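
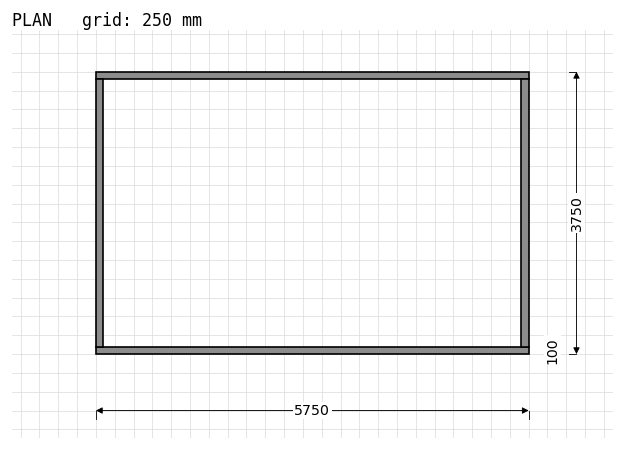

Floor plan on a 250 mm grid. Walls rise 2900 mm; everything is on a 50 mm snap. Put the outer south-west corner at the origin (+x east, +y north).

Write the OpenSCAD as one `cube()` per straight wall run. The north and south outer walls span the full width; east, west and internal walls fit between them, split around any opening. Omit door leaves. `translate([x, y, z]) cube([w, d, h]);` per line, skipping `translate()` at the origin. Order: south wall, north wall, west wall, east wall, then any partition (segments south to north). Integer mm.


cube([5750, 100, 2900]);
translate([0, 3650, 0]) cube([5750, 100, 2900]);
translate([0, 100, 0]) cube([100, 3550, 2900]);
translate([5650, 100, 0]) cube([100, 3550, 2900]);


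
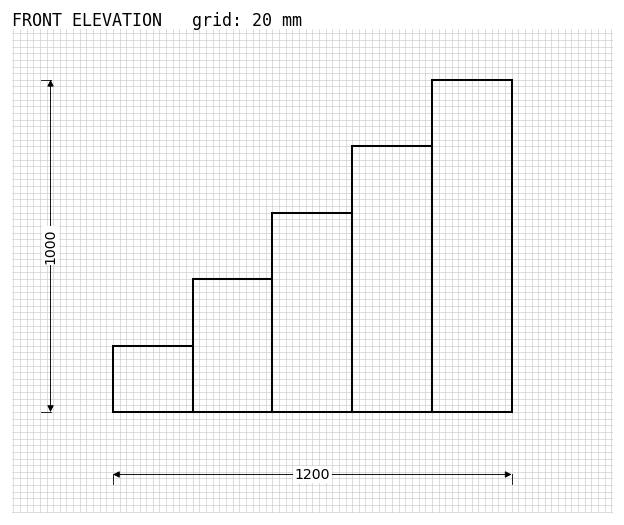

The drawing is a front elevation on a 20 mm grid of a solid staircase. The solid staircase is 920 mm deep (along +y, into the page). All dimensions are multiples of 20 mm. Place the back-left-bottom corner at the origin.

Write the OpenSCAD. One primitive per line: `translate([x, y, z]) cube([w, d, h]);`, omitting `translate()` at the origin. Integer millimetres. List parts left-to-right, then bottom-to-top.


cube([240, 920, 200]);
translate([240, 0, 0]) cube([240, 920, 400]);
translate([480, 0, 0]) cube([240, 920, 600]);
translate([720, 0, 0]) cube([240, 920, 800]);
translate([960, 0, 0]) cube([240, 920, 1000]);


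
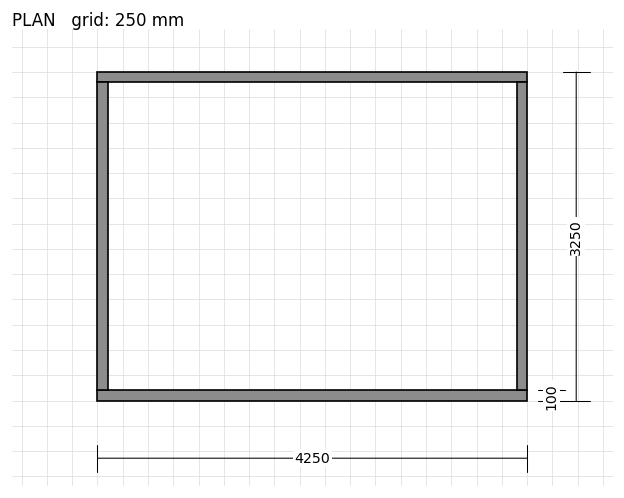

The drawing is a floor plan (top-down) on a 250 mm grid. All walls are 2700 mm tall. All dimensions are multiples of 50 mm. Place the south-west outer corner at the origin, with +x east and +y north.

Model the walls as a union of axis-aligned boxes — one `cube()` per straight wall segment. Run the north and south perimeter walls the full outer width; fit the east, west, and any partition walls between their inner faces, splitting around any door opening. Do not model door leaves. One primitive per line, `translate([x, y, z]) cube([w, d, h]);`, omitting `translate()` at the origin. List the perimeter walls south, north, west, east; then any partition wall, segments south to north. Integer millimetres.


cube([4250, 100, 2700]);
translate([0, 3150, 0]) cube([4250, 100, 2700]);
translate([0, 100, 0]) cube([100, 3050, 2700]);
translate([4150, 100, 0]) cube([100, 3050, 2700]);


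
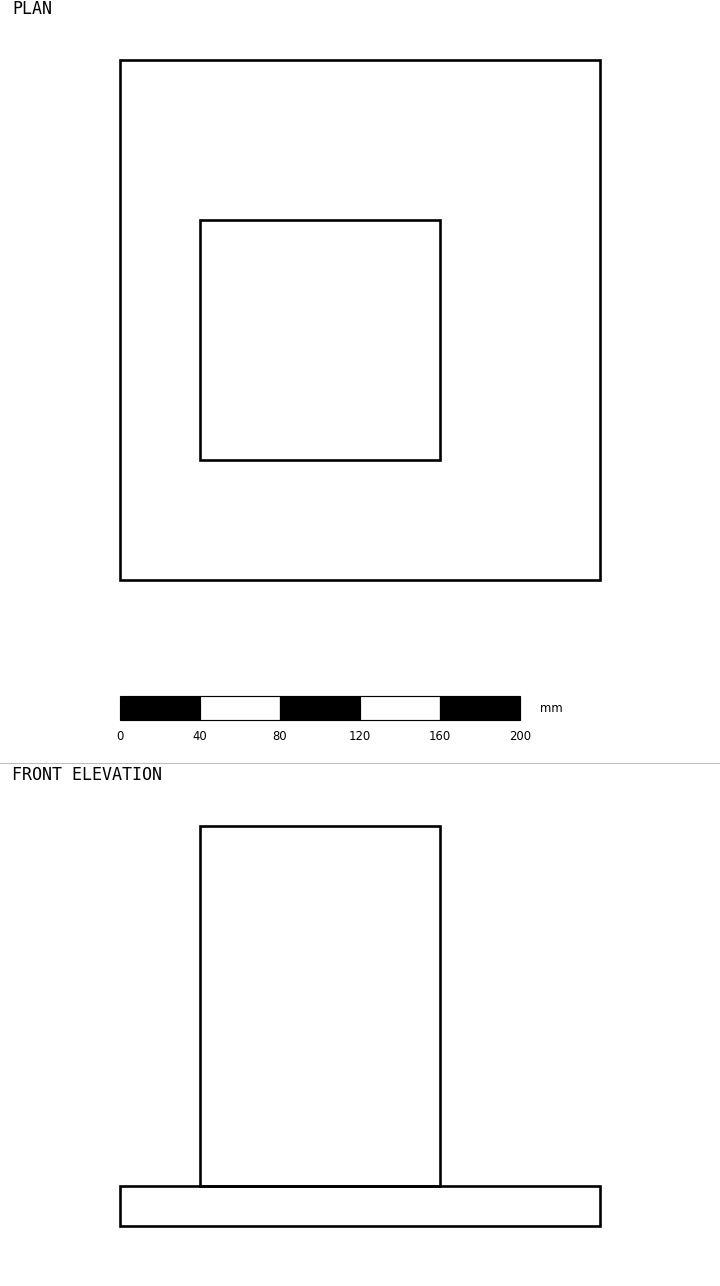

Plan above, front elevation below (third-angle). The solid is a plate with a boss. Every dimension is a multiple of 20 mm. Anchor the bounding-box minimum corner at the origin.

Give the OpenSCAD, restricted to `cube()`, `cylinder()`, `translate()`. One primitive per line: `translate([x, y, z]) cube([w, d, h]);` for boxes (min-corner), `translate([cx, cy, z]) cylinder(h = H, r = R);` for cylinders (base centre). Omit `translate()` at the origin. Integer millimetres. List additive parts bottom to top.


cube([240, 260, 20]);
translate([40, 60, 20]) cube([120, 120, 180]);


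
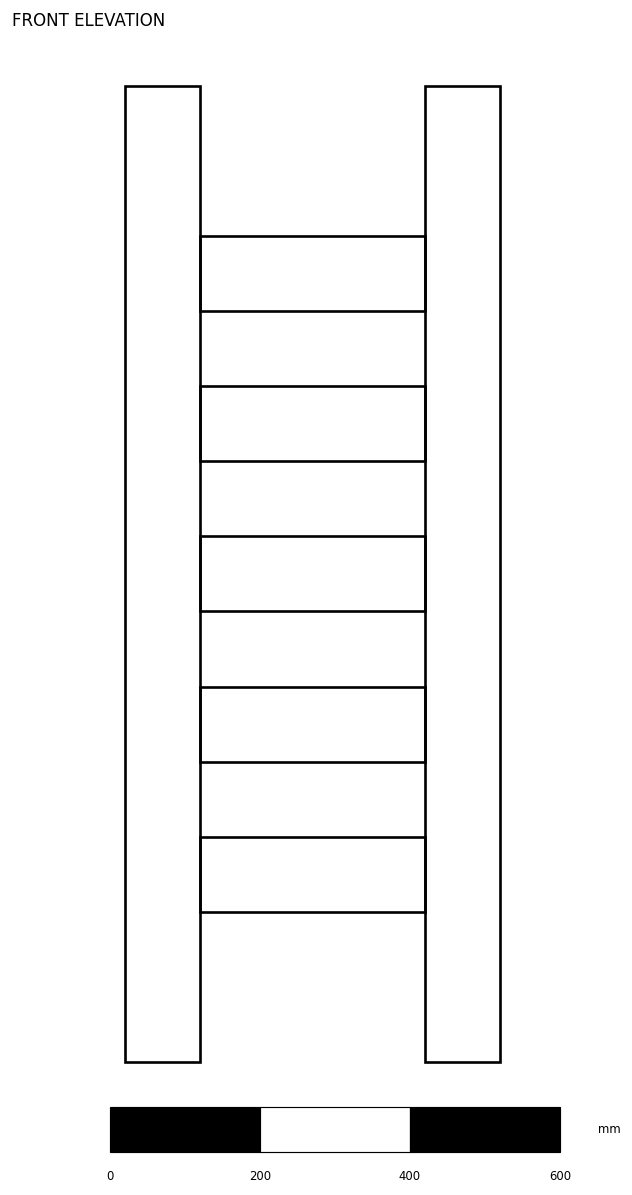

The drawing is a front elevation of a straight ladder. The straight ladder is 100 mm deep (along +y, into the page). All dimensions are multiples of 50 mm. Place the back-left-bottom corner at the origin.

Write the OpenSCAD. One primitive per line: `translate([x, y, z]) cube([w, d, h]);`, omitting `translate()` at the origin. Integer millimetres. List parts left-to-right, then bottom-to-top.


cube([100, 100, 1300]);
translate([100, 0, 200]) cube([300, 100, 100]);
translate([100, 0, 400]) cube([300, 100, 100]);
translate([100, 0, 600]) cube([300, 100, 100]);
translate([100, 0, 800]) cube([300, 100, 100]);
translate([100, 0, 1000]) cube([300, 100, 100]);
translate([400, 0, 0]) cube([100, 100, 1300]);


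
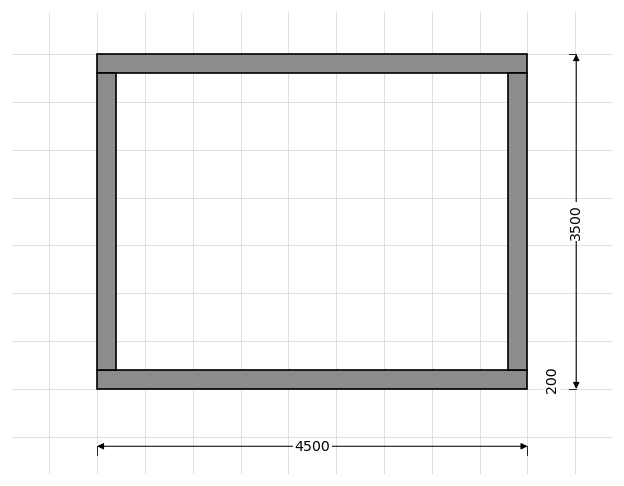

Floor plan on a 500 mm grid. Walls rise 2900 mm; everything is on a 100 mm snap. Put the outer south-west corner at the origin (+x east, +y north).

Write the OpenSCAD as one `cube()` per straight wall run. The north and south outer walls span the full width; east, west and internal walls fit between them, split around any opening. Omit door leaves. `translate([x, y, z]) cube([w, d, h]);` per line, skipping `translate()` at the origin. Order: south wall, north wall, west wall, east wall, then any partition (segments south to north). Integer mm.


cube([4500, 200, 2900]);
translate([0, 3300, 0]) cube([4500, 200, 2900]);
translate([0, 200, 0]) cube([200, 3100, 2900]);
translate([4300, 200, 0]) cube([200, 3100, 2900]);


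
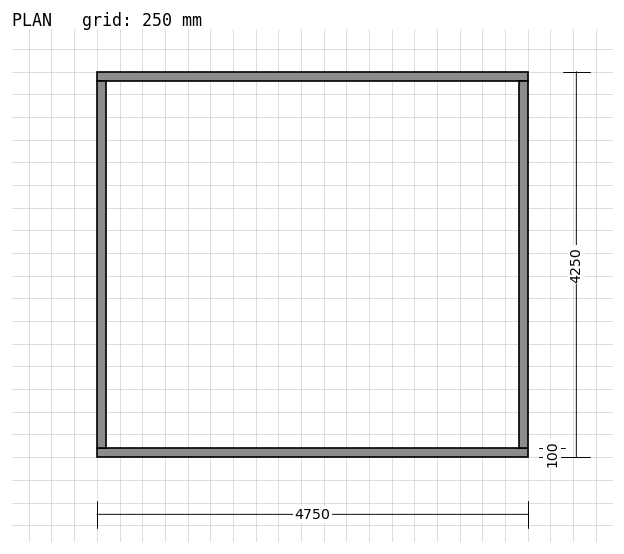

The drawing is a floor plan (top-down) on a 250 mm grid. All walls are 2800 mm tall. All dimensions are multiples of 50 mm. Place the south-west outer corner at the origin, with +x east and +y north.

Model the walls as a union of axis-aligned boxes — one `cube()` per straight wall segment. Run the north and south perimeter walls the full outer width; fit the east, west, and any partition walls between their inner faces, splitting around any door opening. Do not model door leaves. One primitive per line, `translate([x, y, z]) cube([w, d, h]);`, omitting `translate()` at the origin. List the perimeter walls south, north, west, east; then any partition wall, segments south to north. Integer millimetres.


cube([4750, 100, 2800]);
translate([0, 4150, 0]) cube([4750, 100, 2800]);
translate([0, 100, 0]) cube([100, 4050, 2800]);
translate([4650, 100, 0]) cube([100, 4050, 2800]);


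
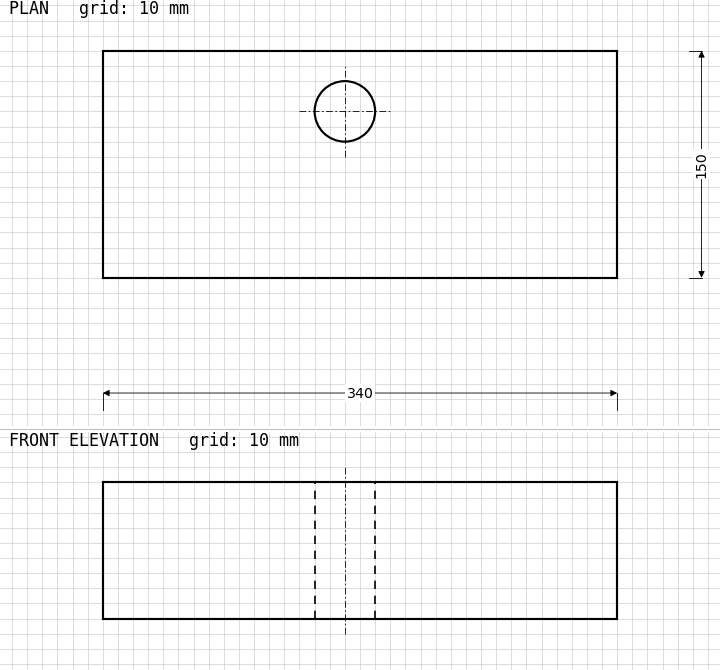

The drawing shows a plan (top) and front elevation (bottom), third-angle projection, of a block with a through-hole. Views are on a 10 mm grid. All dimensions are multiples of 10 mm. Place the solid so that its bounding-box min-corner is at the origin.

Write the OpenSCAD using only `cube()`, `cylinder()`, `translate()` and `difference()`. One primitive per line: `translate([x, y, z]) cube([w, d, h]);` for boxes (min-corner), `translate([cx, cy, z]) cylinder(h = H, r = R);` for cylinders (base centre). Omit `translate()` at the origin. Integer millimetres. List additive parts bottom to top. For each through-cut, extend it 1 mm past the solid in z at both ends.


difference() {
  cube([340, 150, 90]);
  translate([160, 110, -1]) cylinder(h = 92, r = 20);
}


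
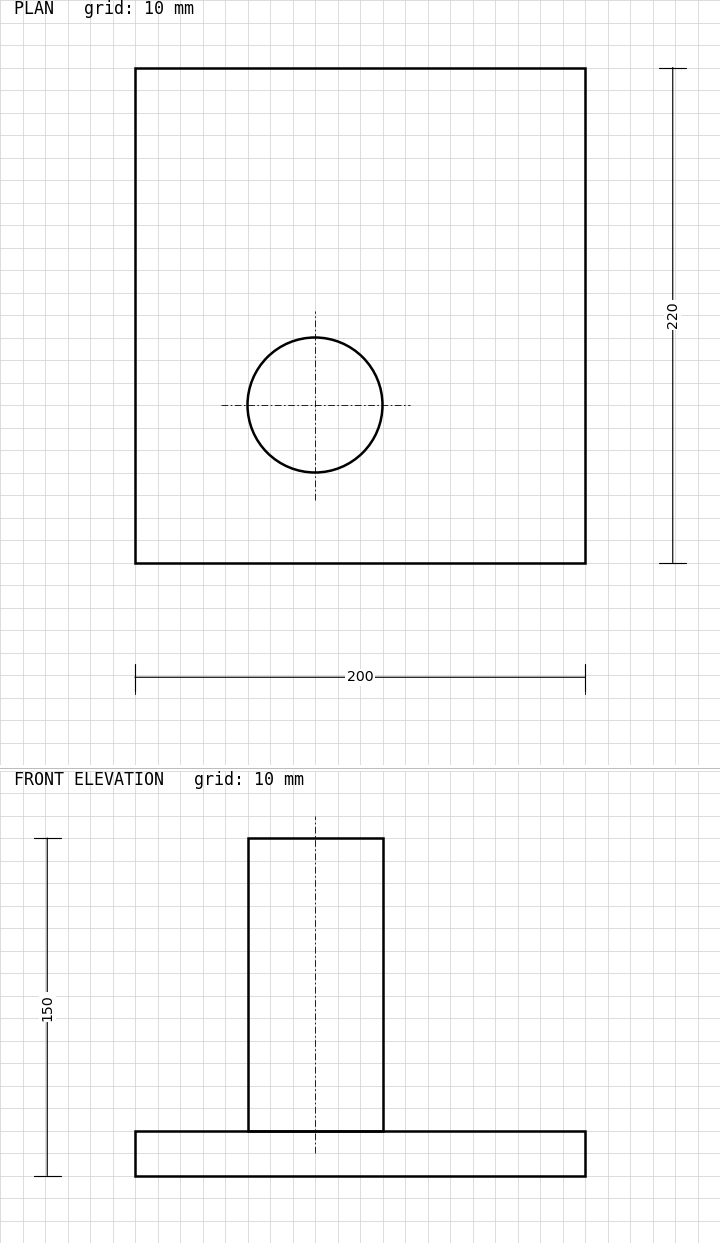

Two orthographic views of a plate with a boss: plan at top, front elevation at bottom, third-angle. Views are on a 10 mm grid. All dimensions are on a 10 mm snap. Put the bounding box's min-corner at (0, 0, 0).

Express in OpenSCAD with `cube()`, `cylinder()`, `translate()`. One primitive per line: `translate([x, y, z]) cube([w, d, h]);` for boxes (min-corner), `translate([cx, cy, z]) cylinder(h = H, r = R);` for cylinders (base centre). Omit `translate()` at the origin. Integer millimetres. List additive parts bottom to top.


cube([200, 220, 20]);
translate([80, 70, 20]) cylinder(h = 130, r = 30);


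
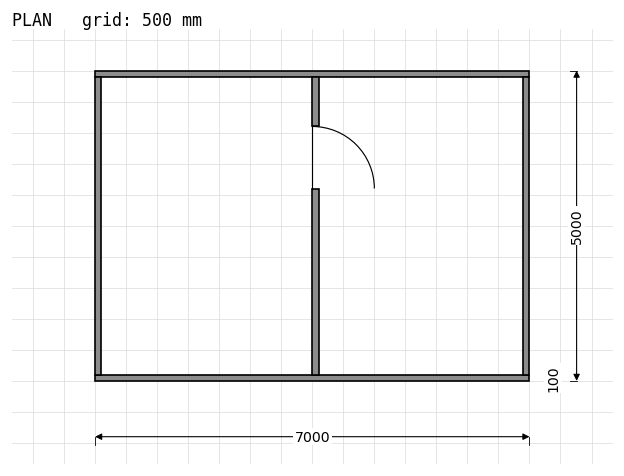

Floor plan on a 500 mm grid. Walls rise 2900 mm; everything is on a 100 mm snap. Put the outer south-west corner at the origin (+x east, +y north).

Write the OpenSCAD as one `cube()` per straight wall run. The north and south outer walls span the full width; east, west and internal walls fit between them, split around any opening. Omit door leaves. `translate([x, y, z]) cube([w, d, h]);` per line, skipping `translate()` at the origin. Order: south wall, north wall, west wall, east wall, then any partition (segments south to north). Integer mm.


cube([7000, 100, 2900]);
translate([0, 4900, 0]) cube([7000, 100, 2900]);
translate([0, 100, 0]) cube([100, 4800, 2900]);
translate([6900, 100, 0]) cube([100, 4800, 2900]);
translate([3500, 100, 0]) cube([100, 3000, 2900]);
translate([3500, 4100, 0]) cube([100, 800, 2900]);


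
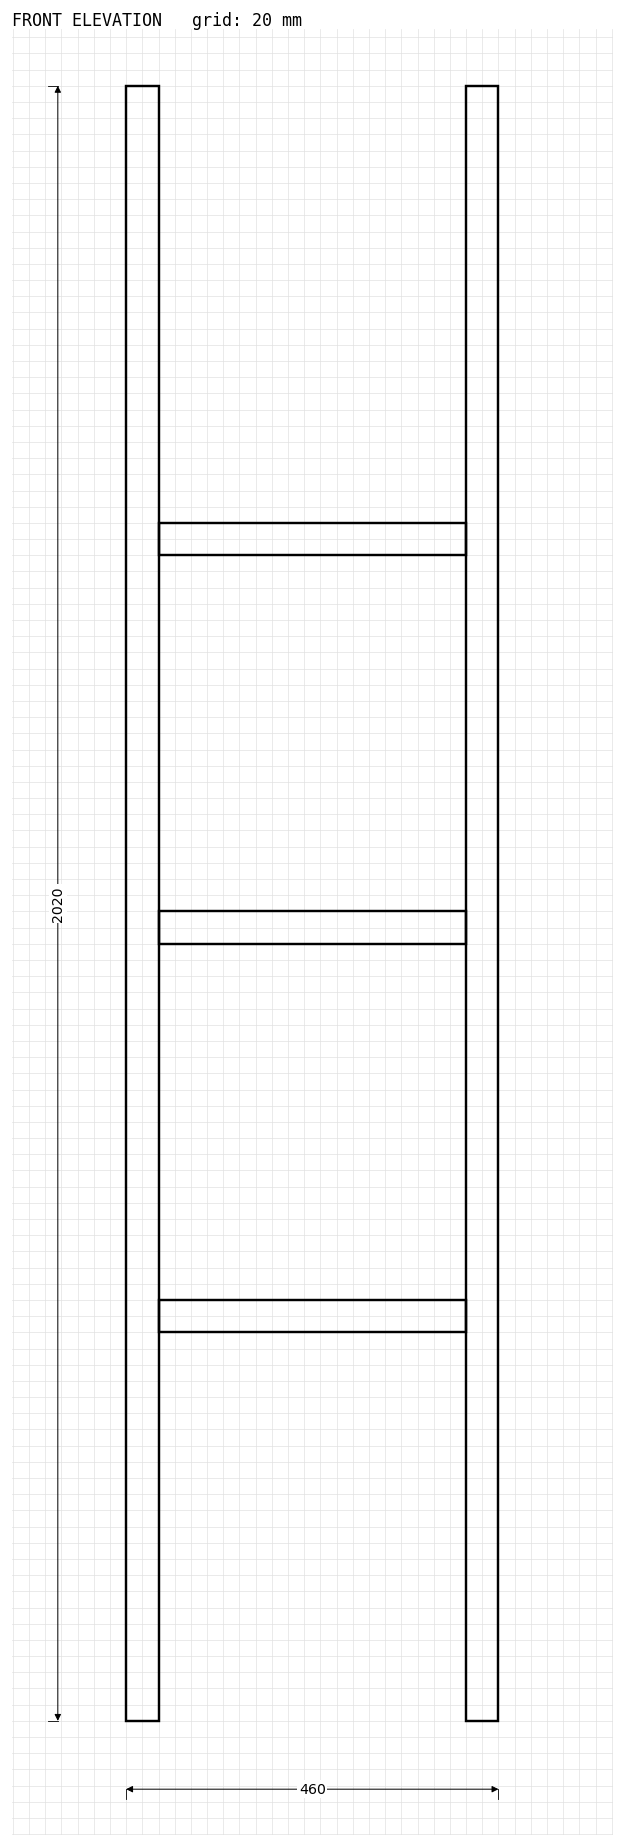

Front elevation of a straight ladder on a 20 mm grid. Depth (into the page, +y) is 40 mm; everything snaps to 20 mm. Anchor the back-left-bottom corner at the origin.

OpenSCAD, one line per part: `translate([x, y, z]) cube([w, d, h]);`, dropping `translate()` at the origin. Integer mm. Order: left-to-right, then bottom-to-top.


cube([40, 40, 2020]);
translate([40, 0, 480]) cube([380, 40, 40]);
translate([40, 0, 960]) cube([380, 40, 40]);
translate([40, 0, 1440]) cube([380, 40, 40]);
translate([420, 0, 0]) cube([40, 40, 2020]);


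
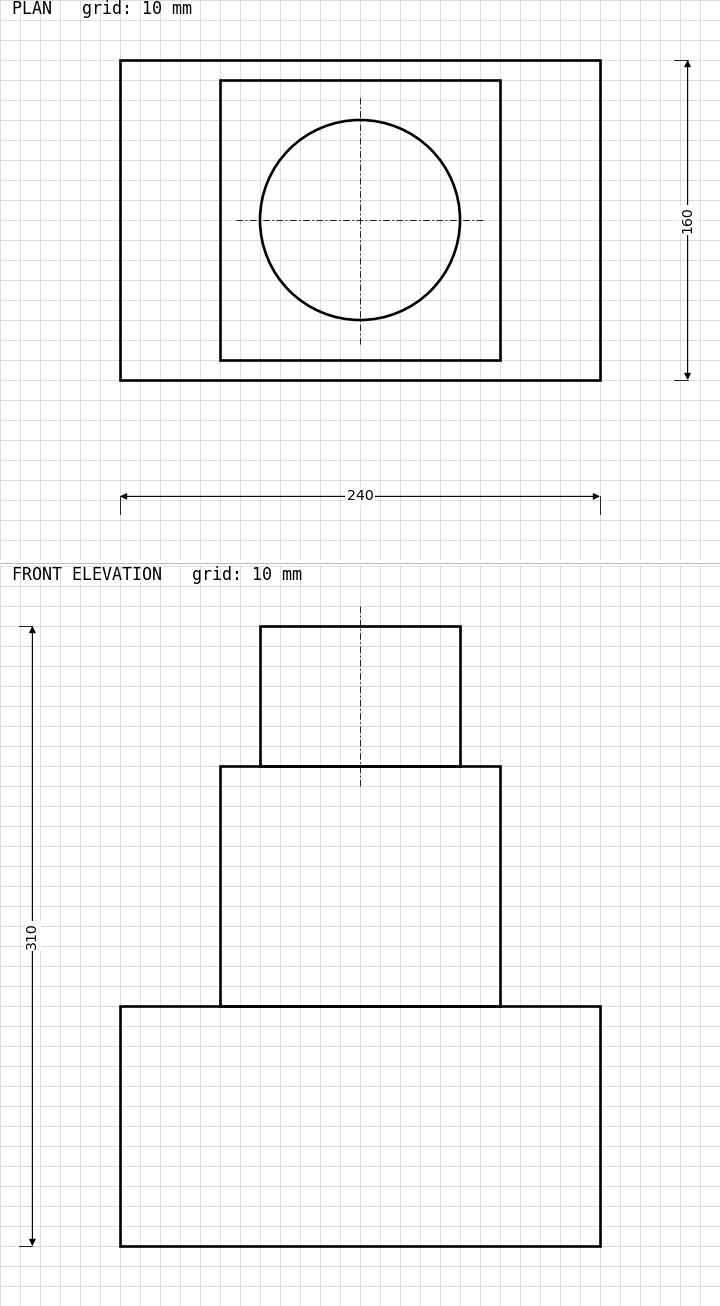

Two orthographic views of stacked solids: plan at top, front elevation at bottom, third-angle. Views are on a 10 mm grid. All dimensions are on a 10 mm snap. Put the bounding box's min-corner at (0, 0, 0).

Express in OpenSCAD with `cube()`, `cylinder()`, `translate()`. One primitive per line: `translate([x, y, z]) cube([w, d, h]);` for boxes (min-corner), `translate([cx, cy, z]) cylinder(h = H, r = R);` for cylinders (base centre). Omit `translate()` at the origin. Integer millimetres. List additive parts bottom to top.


cube([240, 160, 120]);
translate([50, 10, 120]) cube([140, 140, 120]);
translate([120, 80, 240]) cylinder(h = 70, r = 50);


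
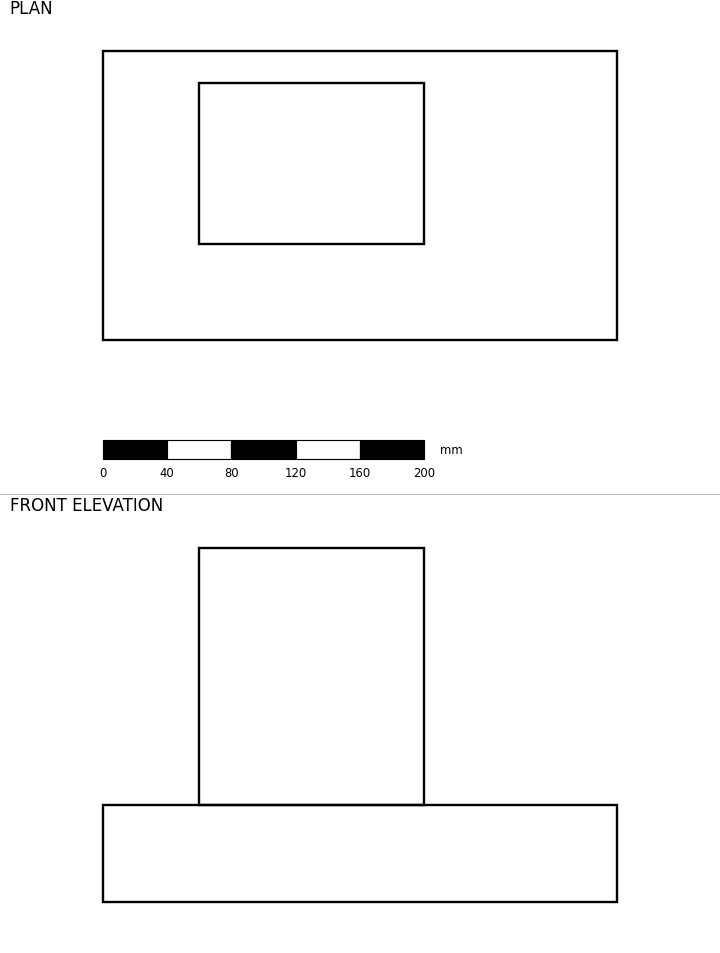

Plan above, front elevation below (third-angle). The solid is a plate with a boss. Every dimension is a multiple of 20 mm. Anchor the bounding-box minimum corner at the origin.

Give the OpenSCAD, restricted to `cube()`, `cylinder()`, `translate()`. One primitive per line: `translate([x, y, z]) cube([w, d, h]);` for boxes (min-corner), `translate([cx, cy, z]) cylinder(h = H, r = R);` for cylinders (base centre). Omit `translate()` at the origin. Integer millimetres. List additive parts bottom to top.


cube([320, 180, 60]);
translate([60, 60, 60]) cube([140, 100, 160]);


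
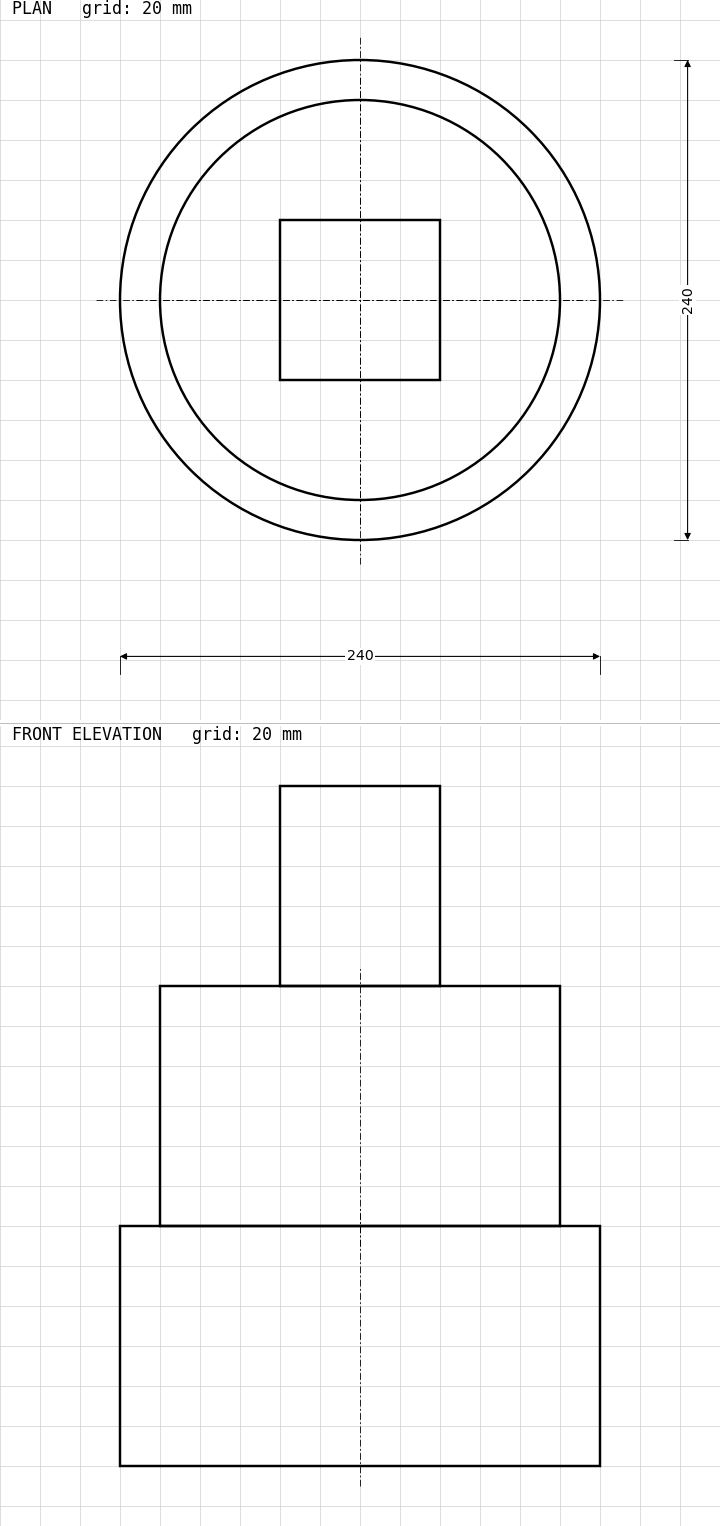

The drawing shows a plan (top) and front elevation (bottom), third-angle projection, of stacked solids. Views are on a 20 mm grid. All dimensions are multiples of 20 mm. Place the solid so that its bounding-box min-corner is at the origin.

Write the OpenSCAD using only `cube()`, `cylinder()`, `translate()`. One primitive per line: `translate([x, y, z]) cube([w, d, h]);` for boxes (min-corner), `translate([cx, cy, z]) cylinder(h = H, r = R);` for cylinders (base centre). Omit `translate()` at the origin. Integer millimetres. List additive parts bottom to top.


translate([120, 120, 0]) cylinder(h = 120, r = 120);
translate([120, 120, 120]) cylinder(h = 120, r = 100);
translate([80, 80, 240]) cube([80, 80, 100]);


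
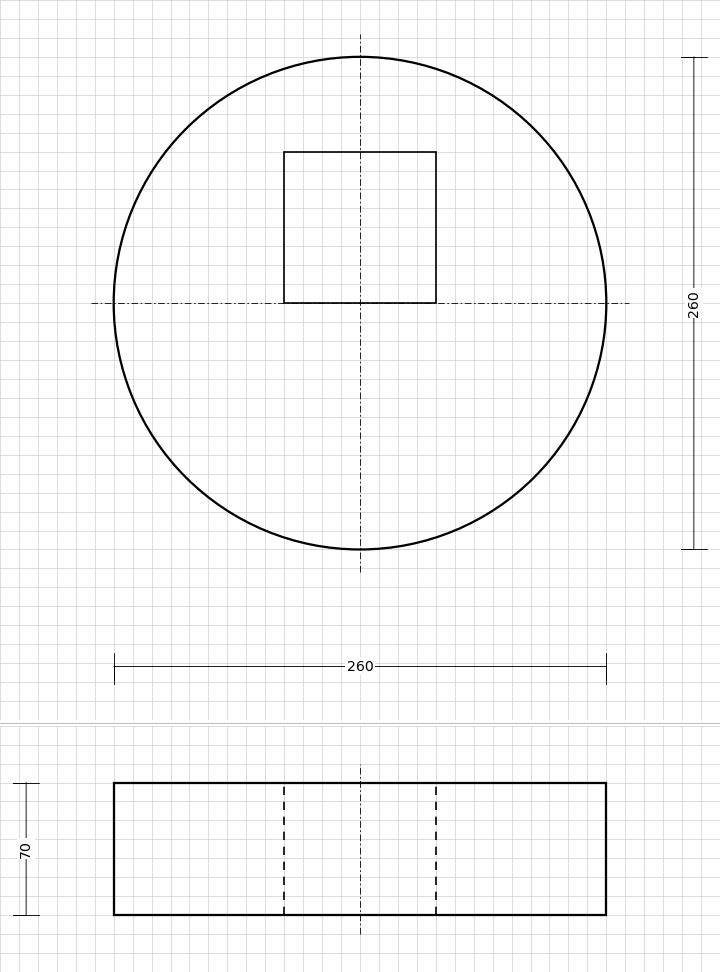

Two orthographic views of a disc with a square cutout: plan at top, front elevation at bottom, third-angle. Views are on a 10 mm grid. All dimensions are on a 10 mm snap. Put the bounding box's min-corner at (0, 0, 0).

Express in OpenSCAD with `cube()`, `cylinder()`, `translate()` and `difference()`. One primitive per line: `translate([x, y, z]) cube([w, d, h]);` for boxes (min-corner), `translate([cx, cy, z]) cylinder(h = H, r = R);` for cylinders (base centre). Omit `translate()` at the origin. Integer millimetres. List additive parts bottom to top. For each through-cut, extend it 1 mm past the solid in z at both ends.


difference() {
  translate([130, 130, 0]) cylinder(h = 70, r = 130);
  translate([90, 130, -1]) cube([80, 80, 72]);
}


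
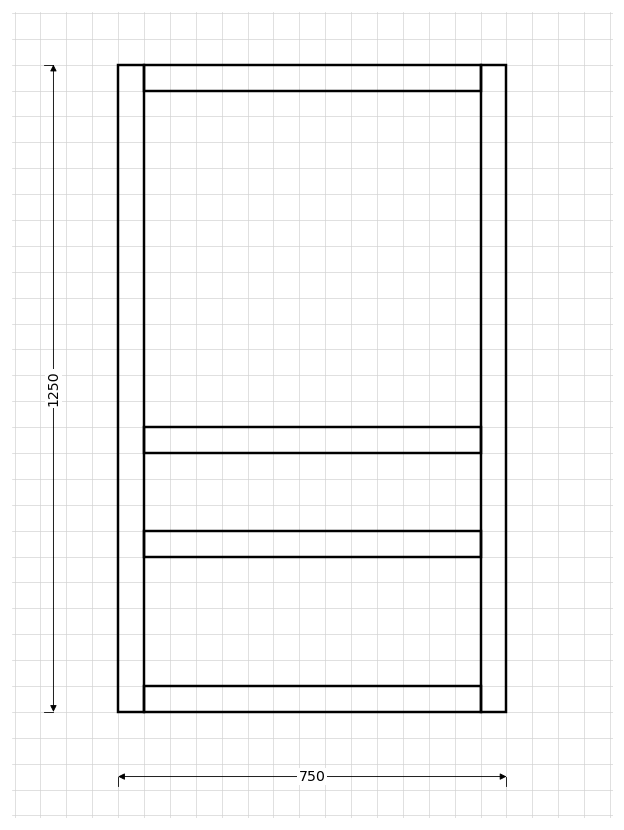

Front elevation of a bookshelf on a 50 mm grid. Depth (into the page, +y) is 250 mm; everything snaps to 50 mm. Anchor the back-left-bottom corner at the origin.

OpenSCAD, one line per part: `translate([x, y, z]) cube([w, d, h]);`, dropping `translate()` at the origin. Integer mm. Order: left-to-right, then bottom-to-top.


cube([50, 250, 1250]);
translate([50, 0, 0]) cube([650, 250, 50]);
translate([50, 0, 300]) cube([650, 250, 50]);
translate([50, 0, 500]) cube([650, 250, 50]);
translate([50, 0, 1200]) cube([650, 250, 50]);
translate([700, 0, 0]) cube([50, 250, 1250]);


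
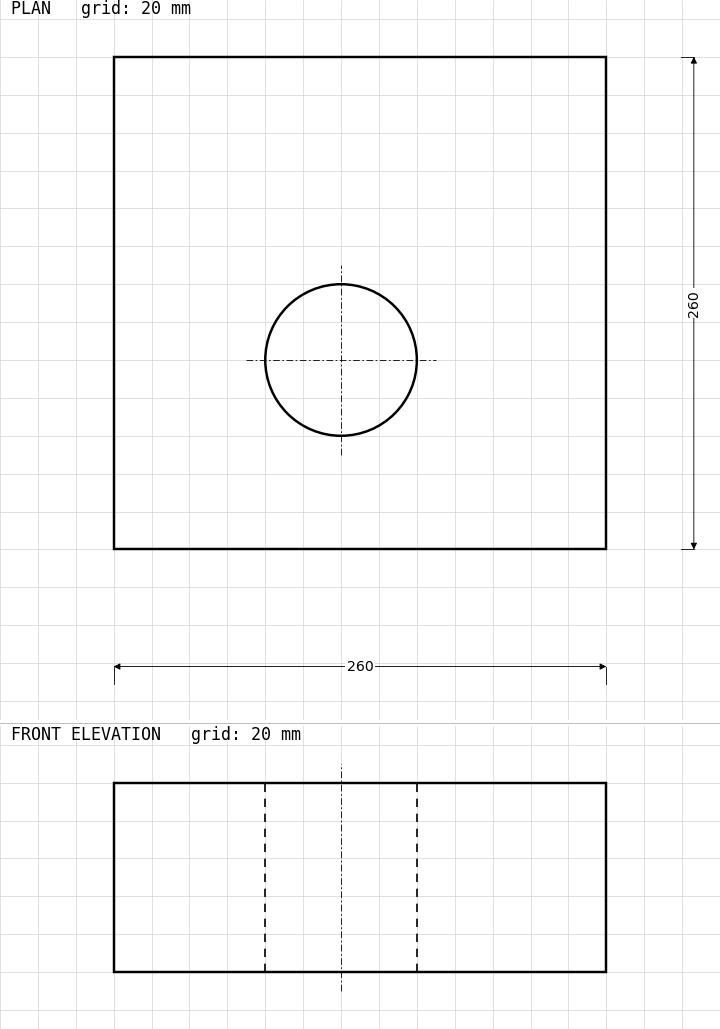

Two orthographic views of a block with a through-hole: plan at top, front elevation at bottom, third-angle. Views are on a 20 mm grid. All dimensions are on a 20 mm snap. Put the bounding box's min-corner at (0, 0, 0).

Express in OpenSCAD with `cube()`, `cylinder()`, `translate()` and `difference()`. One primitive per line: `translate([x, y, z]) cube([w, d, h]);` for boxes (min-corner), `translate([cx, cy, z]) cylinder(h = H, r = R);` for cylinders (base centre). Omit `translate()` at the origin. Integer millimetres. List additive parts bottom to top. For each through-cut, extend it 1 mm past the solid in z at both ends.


difference() {
  cube([260, 260, 100]);
  translate([120, 100, -1]) cylinder(h = 102, r = 40);
}


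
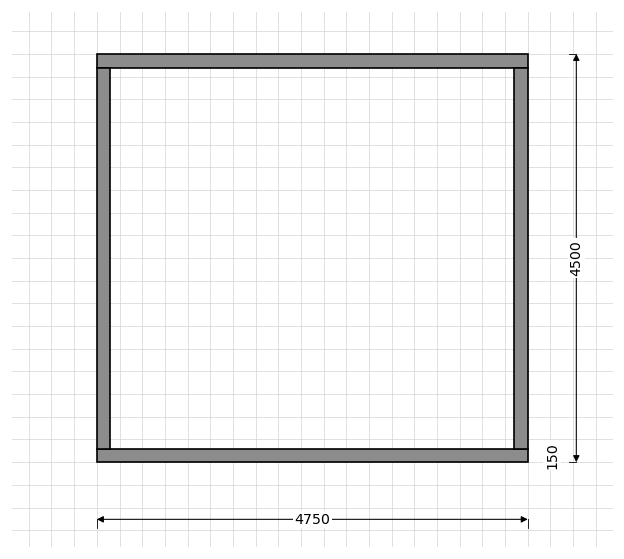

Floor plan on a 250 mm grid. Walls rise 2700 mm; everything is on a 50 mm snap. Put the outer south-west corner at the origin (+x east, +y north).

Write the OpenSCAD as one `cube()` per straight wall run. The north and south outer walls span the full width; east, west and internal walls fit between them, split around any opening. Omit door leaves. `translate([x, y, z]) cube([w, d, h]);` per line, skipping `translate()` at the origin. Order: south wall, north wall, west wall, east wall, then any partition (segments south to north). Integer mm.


cube([4750, 150, 2700]);
translate([0, 4350, 0]) cube([4750, 150, 2700]);
translate([0, 150, 0]) cube([150, 4200, 2700]);
translate([4600, 150, 0]) cube([150, 4200, 2700]);


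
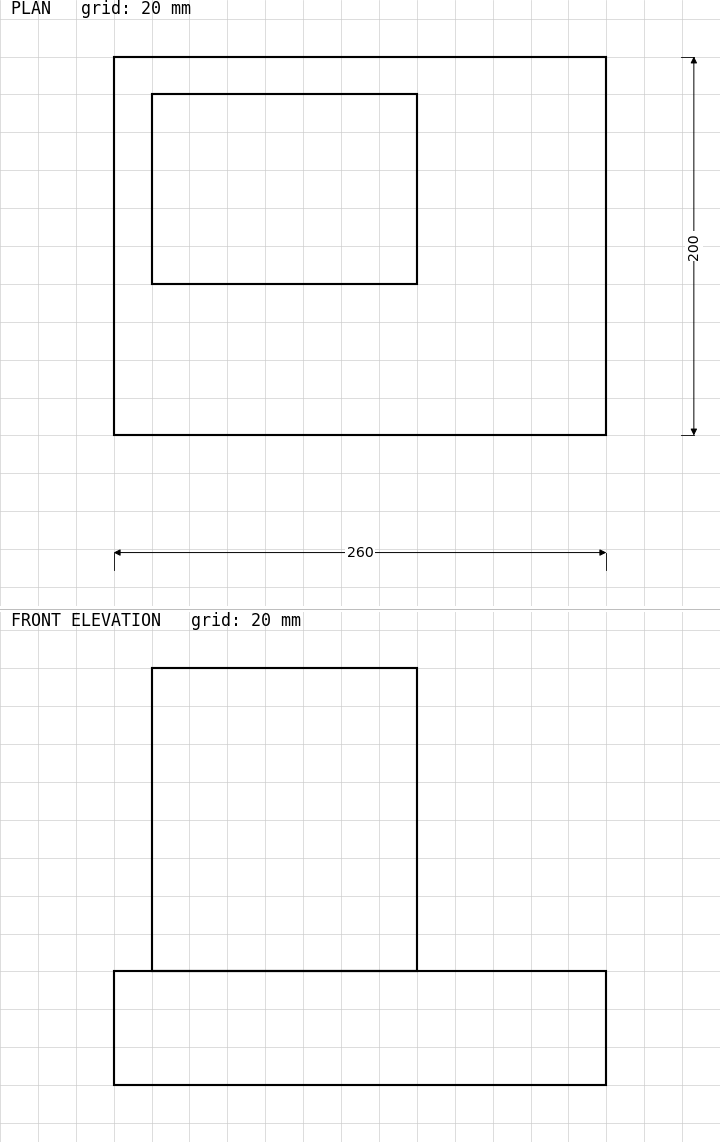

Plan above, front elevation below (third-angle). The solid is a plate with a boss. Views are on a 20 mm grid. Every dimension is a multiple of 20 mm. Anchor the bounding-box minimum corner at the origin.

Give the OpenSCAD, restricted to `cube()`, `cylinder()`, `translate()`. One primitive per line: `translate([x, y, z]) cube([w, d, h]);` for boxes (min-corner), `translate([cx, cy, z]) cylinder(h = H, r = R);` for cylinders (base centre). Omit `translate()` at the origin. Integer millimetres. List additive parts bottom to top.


cube([260, 200, 60]);
translate([20, 80, 60]) cube([140, 100, 160]);


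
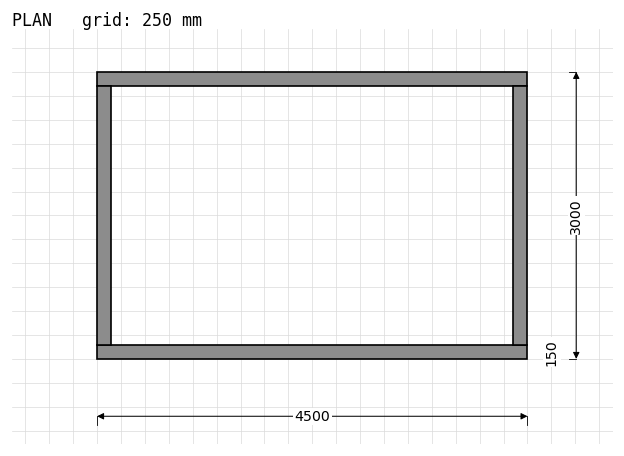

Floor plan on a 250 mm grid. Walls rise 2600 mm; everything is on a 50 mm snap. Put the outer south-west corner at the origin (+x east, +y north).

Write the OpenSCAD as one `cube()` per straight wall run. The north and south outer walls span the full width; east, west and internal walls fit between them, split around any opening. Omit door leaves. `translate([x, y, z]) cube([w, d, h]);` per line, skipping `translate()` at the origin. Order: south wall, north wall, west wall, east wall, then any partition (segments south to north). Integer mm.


cube([4500, 150, 2600]);
translate([0, 2850, 0]) cube([4500, 150, 2600]);
translate([0, 150, 0]) cube([150, 2700, 2600]);
translate([4350, 150, 0]) cube([150, 2700, 2600]);


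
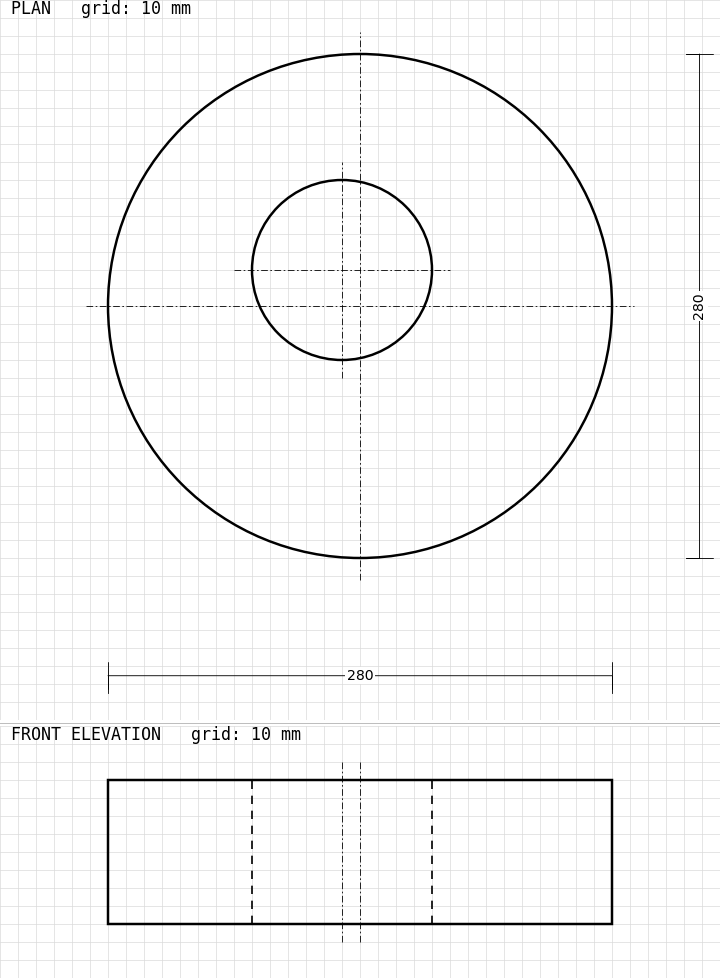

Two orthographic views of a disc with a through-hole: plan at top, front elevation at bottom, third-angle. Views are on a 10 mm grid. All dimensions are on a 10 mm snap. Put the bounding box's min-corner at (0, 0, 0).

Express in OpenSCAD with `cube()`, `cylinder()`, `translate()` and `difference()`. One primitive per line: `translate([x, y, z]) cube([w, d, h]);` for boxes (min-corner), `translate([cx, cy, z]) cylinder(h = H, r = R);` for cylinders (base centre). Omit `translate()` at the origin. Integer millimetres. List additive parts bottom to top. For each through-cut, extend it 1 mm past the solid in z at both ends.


difference() {
  translate([140, 140, 0]) cylinder(h = 80, r = 140);
  translate([130, 160, -1]) cylinder(h = 82, r = 50);
}


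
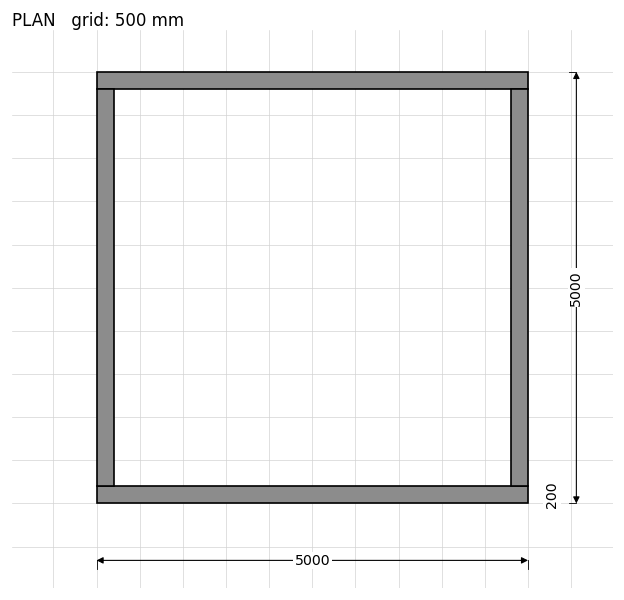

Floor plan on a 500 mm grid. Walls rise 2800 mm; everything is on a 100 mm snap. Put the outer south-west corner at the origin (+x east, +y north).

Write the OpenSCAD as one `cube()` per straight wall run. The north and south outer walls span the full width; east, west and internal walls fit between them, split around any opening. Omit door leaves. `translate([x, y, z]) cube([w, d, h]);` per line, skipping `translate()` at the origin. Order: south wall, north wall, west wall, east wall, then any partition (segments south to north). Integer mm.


cube([5000, 200, 2800]);
translate([0, 4800, 0]) cube([5000, 200, 2800]);
translate([0, 200, 0]) cube([200, 4600, 2800]);
translate([4800, 200, 0]) cube([200, 4600, 2800]);


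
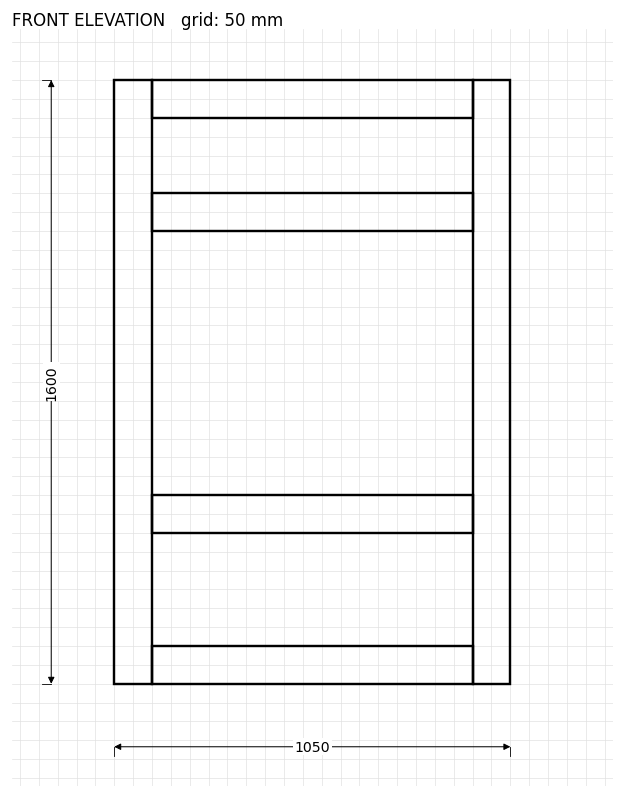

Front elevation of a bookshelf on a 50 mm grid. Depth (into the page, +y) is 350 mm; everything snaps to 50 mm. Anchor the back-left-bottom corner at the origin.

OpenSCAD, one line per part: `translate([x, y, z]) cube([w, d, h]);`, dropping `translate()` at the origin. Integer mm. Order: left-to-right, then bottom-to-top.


cube([100, 350, 1600]);
translate([100, 0, 0]) cube([850, 350, 100]);
translate([100, 0, 400]) cube([850, 350, 100]);
translate([100, 0, 1200]) cube([850, 350, 100]);
translate([100, 0, 1500]) cube([850, 350, 100]);
translate([950, 0, 0]) cube([100, 350, 1600]);


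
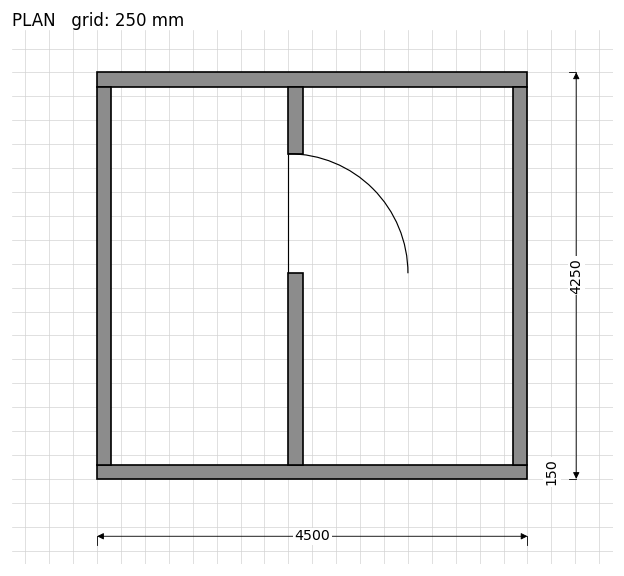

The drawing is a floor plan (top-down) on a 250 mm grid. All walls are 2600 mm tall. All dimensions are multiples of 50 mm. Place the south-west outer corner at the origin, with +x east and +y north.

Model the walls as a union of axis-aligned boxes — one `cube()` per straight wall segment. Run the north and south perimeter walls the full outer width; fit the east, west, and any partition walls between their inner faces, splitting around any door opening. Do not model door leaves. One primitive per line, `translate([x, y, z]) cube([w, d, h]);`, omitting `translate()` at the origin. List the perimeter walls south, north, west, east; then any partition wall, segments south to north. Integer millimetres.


cube([4500, 150, 2600]);
translate([0, 4100, 0]) cube([4500, 150, 2600]);
translate([0, 150, 0]) cube([150, 3950, 2600]);
translate([4350, 150, 0]) cube([150, 3950, 2600]);
translate([2000, 150, 0]) cube([150, 2000, 2600]);
translate([2000, 3400, 0]) cube([150, 700, 2600]);


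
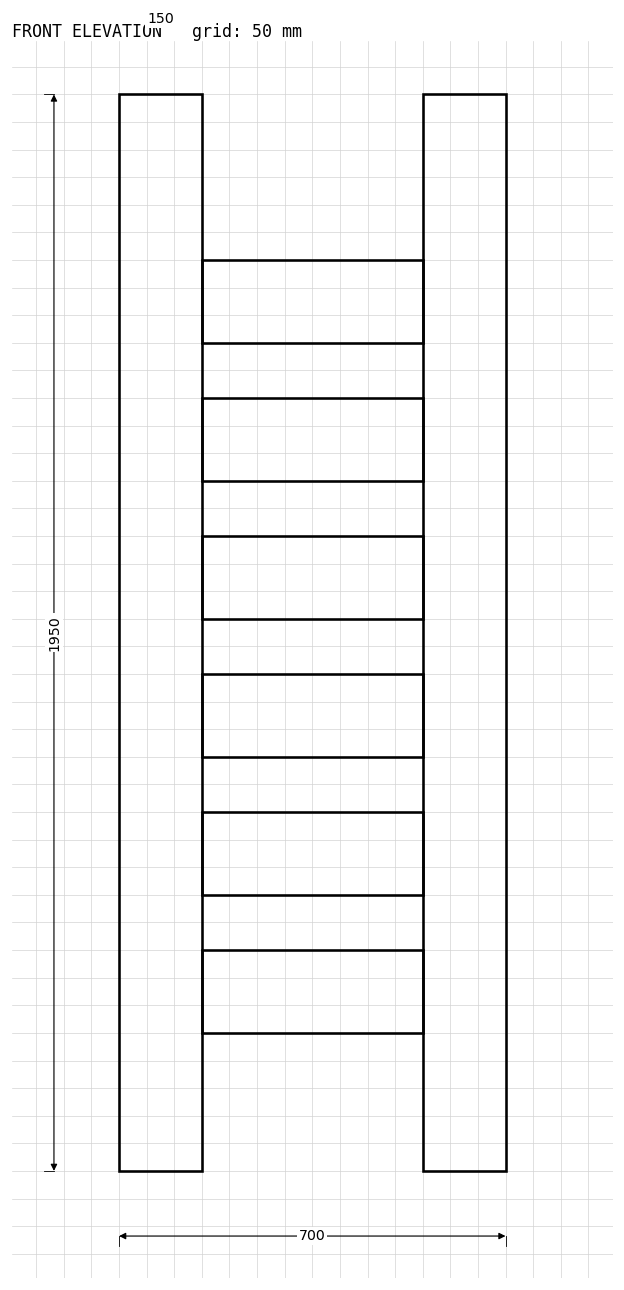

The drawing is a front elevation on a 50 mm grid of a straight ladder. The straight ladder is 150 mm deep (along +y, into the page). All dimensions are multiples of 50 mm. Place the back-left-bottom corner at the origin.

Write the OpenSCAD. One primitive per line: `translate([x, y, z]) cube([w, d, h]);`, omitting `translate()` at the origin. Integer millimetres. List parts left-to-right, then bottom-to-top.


cube([150, 150, 1950]);
translate([150, 0, 250]) cube([400, 150, 150]);
translate([150, 0, 500]) cube([400, 150, 150]);
translate([150, 0, 750]) cube([400, 150, 150]);
translate([150, 0, 1000]) cube([400, 150, 150]);
translate([150, 0, 1250]) cube([400, 150, 150]);
translate([150, 0, 1500]) cube([400, 150, 150]);
translate([550, 0, 0]) cube([150, 150, 1950]);


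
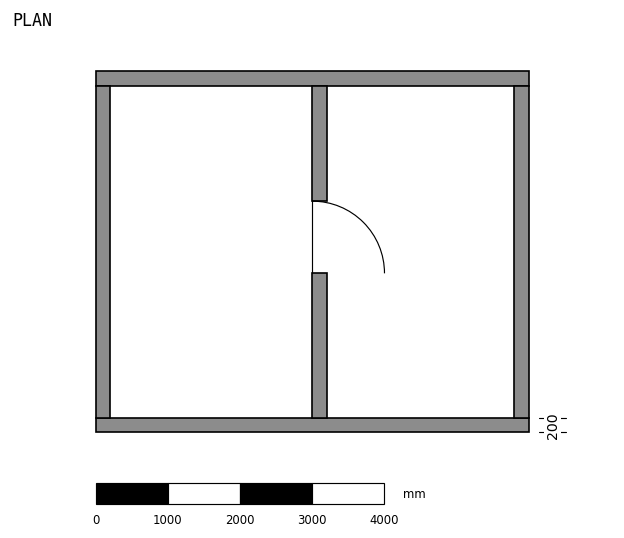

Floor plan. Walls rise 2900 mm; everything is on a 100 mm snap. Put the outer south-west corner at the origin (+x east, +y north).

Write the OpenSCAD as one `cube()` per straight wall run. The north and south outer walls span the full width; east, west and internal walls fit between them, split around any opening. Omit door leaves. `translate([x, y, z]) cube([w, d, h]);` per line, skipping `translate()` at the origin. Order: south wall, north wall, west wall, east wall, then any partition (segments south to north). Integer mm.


cube([6000, 200, 2900]);
translate([0, 4800, 0]) cube([6000, 200, 2900]);
translate([0, 200, 0]) cube([200, 4600, 2900]);
translate([5800, 200, 0]) cube([200, 4600, 2900]);
translate([3000, 200, 0]) cube([200, 2000, 2900]);
translate([3000, 3200, 0]) cube([200, 1600, 2900]);


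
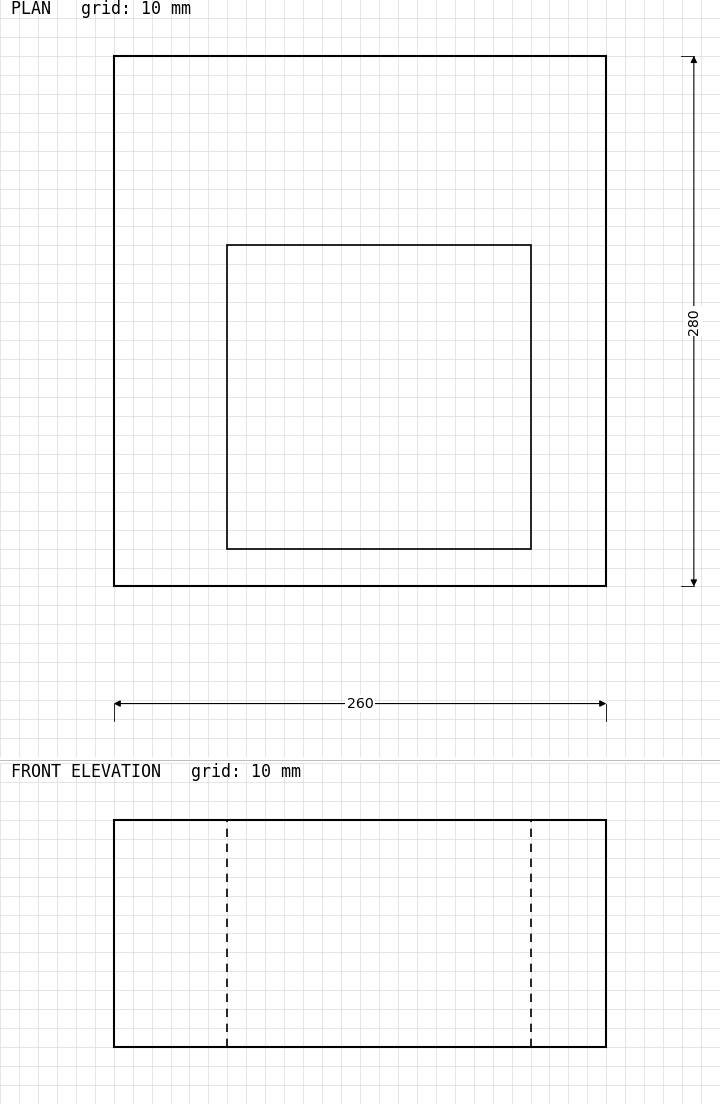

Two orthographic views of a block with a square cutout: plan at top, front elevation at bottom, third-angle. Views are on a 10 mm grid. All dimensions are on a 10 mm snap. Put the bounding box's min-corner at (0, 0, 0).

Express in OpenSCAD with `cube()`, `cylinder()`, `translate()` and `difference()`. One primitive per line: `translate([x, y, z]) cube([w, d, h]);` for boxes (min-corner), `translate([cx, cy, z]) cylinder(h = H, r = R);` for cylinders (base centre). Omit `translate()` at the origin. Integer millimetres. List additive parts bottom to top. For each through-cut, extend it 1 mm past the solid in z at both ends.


difference() {
  cube([260, 280, 120]);
  translate([60, 20, -1]) cube([160, 160, 122]);
}


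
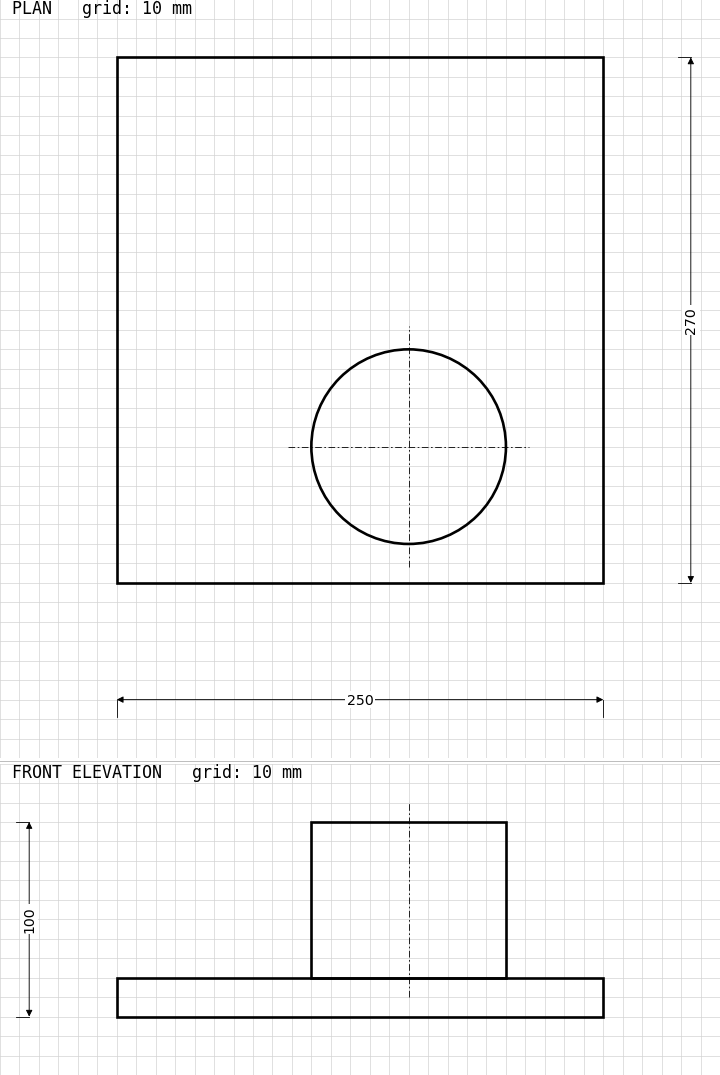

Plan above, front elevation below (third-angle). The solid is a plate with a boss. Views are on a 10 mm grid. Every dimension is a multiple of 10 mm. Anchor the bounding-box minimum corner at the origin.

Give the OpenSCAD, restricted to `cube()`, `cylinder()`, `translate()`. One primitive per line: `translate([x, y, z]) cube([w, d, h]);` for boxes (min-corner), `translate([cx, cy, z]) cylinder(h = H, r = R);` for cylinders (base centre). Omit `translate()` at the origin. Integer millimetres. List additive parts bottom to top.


cube([250, 270, 20]);
translate([150, 70, 20]) cylinder(h = 80, r = 50);


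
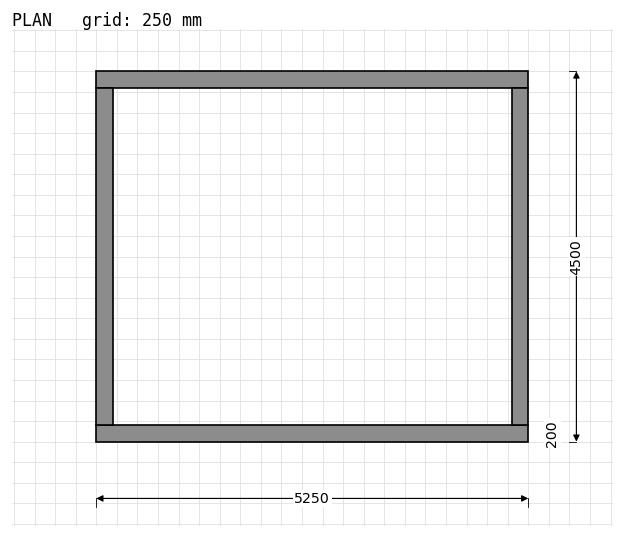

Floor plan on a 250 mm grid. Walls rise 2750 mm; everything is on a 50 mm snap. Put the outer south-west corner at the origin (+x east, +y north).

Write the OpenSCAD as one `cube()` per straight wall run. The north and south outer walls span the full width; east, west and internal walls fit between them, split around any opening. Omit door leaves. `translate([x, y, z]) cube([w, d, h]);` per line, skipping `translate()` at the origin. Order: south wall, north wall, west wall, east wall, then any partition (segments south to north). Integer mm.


cube([5250, 200, 2750]);
translate([0, 4300, 0]) cube([5250, 200, 2750]);
translate([0, 200, 0]) cube([200, 4100, 2750]);
translate([5050, 200, 0]) cube([200, 4100, 2750]);


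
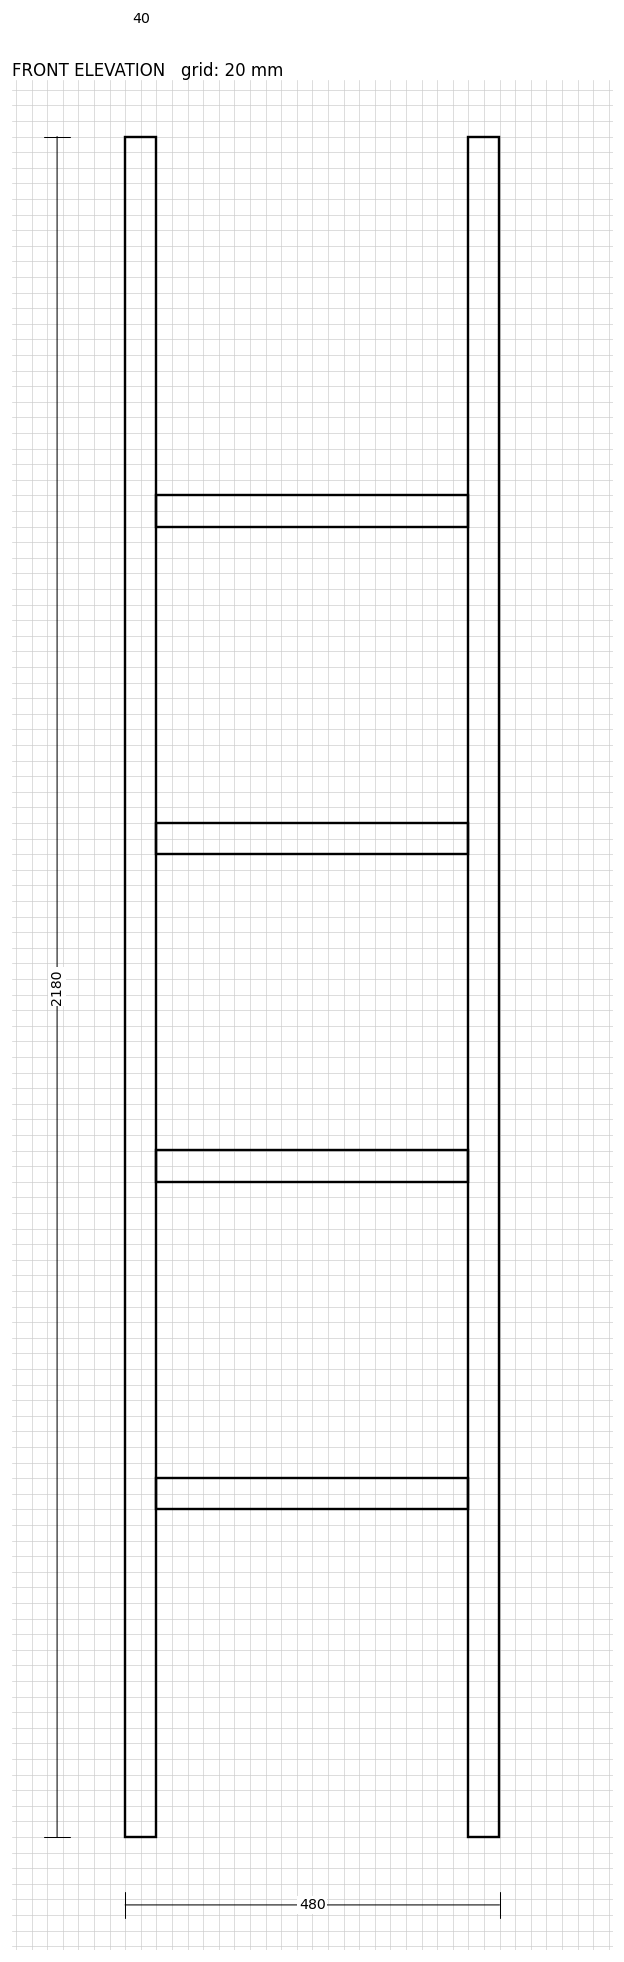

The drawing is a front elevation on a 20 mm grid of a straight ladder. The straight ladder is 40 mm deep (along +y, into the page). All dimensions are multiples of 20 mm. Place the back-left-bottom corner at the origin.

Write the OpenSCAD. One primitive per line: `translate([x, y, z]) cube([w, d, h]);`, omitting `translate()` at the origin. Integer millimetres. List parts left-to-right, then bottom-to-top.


cube([40, 40, 2180]);
translate([40, 0, 420]) cube([400, 40, 40]);
translate([40, 0, 840]) cube([400, 40, 40]);
translate([40, 0, 1260]) cube([400, 40, 40]);
translate([40, 0, 1680]) cube([400, 40, 40]);
translate([440, 0, 0]) cube([40, 40, 2180]);


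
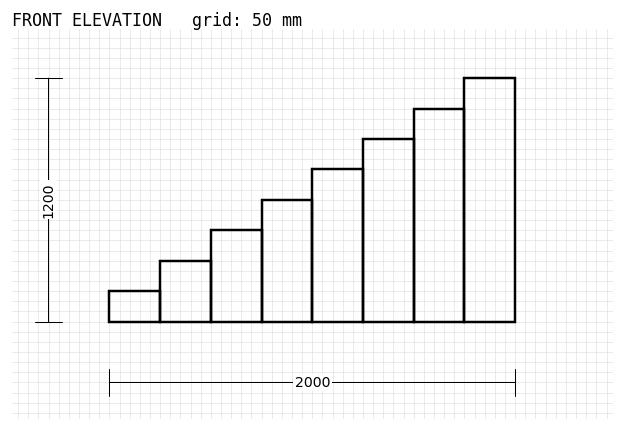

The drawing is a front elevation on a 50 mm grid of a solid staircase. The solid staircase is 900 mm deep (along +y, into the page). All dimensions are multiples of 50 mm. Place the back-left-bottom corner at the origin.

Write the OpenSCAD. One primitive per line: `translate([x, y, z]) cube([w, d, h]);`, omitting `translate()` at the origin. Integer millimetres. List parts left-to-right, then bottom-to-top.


cube([250, 900, 150]);
translate([250, 0, 0]) cube([250, 900, 300]);
translate([500, 0, 0]) cube([250, 900, 450]);
translate([750, 0, 0]) cube([250, 900, 600]);
translate([1000, 0, 0]) cube([250, 900, 750]);
translate([1250, 0, 0]) cube([250, 900, 900]);
translate([1500, 0, 0]) cube([250, 900, 1050]);
translate([1750, 0, 0]) cube([250, 900, 1200]);


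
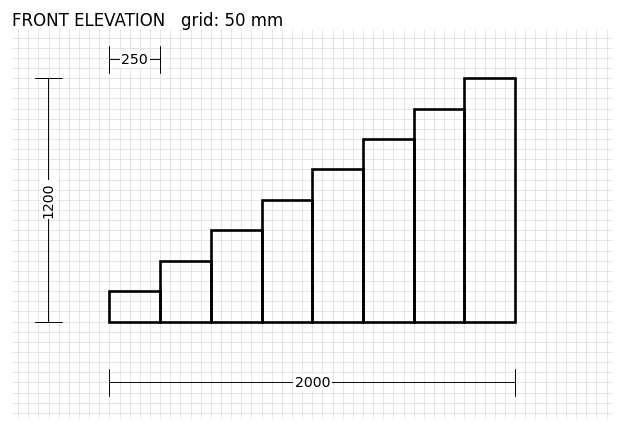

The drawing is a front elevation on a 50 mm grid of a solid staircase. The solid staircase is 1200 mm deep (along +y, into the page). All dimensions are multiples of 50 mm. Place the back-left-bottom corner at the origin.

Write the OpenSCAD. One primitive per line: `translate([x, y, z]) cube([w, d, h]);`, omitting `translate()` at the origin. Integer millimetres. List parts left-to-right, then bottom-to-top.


cube([250, 1200, 150]);
translate([250, 0, 0]) cube([250, 1200, 300]);
translate([500, 0, 0]) cube([250, 1200, 450]);
translate([750, 0, 0]) cube([250, 1200, 600]);
translate([1000, 0, 0]) cube([250, 1200, 750]);
translate([1250, 0, 0]) cube([250, 1200, 900]);
translate([1500, 0, 0]) cube([250, 1200, 1050]);
translate([1750, 0, 0]) cube([250, 1200, 1200]);


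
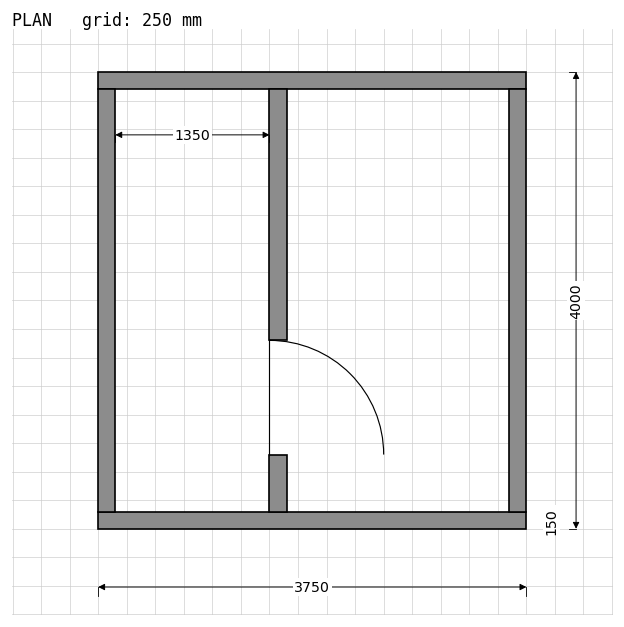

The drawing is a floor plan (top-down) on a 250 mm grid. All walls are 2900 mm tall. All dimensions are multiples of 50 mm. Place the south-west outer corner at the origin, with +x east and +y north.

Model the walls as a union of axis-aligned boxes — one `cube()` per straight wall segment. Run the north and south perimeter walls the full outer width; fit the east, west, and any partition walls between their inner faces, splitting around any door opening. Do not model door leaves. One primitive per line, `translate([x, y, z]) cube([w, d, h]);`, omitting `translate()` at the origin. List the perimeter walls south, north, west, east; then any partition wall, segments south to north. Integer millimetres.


cube([3750, 150, 2900]);
translate([0, 3850, 0]) cube([3750, 150, 2900]);
translate([0, 150, 0]) cube([150, 3700, 2900]);
translate([3600, 150, 0]) cube([150, 3700, 2900]);
translate([1500, 150, 0]) cube([150, 500, 2900]);
translate([1500, 1650, 0]) cube([150, 2200, 2900]);


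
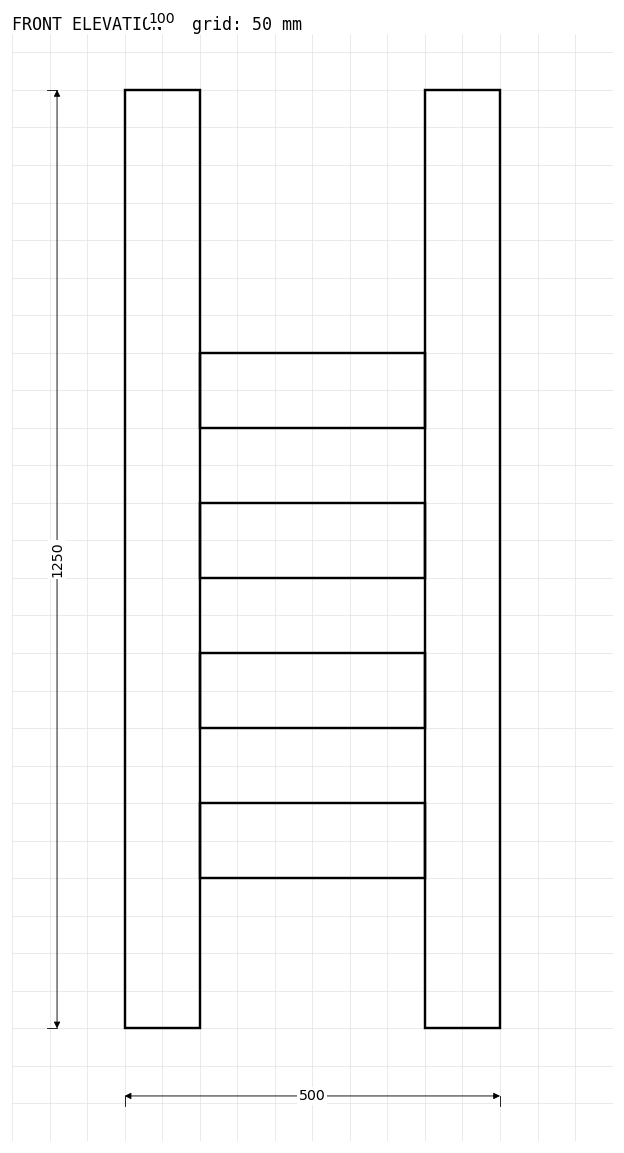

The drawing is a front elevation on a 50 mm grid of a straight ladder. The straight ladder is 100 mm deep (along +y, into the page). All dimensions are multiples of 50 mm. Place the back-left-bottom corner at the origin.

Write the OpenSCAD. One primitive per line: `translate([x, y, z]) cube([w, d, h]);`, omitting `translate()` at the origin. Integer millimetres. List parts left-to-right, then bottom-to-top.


cube([100, 100, 1250]);
translate([100, 0, 200]) cube([300, 100, 100]);
translate([100, 0, 400]) cube([300, 100, 100]);
translate([100, 0, 600]) cube([300, 100, 100]);
translate([100, 0, 800]) cube([300, 100, 100]);
translate([400, 0, 0]) cube([100, 100, 1250]);


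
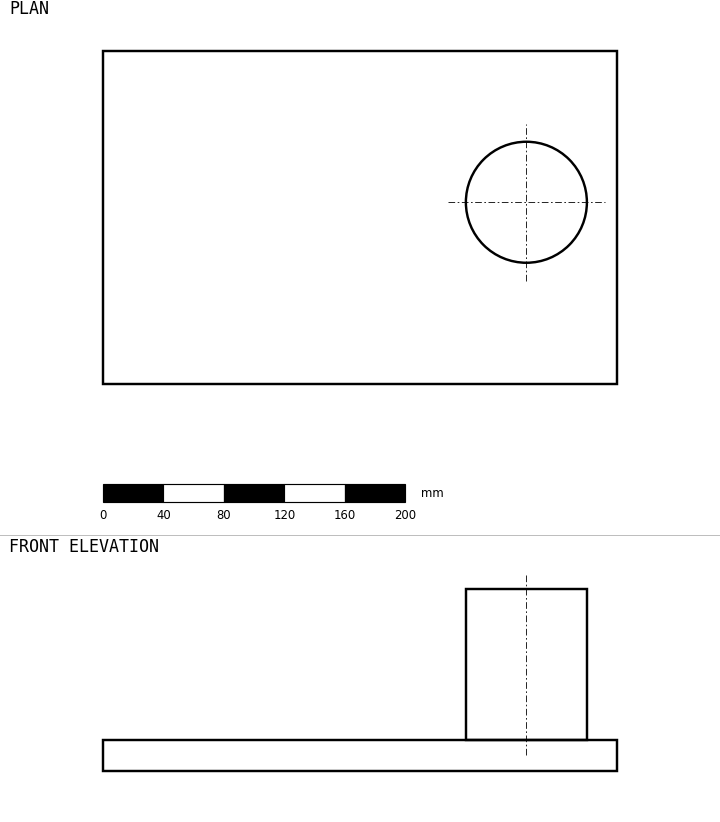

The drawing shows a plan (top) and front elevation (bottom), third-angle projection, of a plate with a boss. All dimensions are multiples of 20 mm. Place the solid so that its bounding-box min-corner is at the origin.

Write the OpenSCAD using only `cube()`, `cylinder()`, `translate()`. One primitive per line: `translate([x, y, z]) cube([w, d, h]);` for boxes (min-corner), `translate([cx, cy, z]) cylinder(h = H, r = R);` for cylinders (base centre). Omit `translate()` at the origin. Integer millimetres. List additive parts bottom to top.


cube([340, 220, 20]);
translate([280, 120, 20]) cylinder(h = 100, r = 40);


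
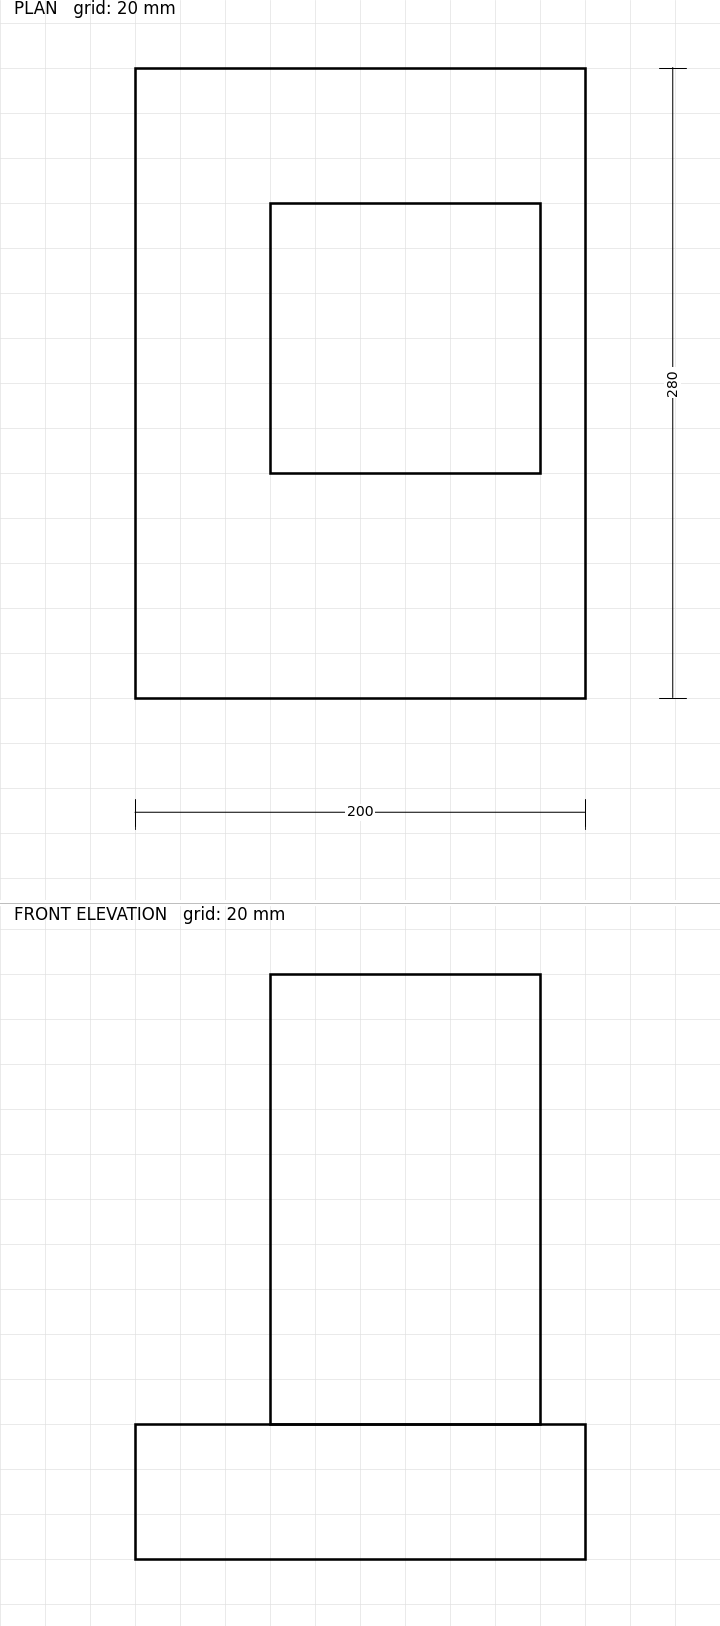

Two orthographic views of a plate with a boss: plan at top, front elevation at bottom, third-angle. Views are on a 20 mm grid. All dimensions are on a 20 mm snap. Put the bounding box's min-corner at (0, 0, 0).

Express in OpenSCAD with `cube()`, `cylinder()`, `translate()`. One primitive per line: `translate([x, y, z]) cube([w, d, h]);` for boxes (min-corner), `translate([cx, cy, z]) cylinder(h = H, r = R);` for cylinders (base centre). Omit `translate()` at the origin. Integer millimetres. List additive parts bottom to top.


cube([200, 280, 60]);
translate([60, 100, 60]) cube([120, 120, 200]);
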